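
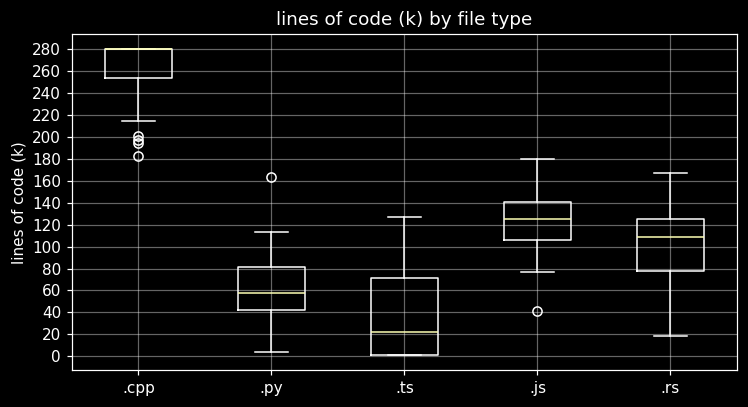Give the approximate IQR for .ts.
≈ 80

Q3 ≈ 80, Q1 ≈ 0; IQR ≈ 80.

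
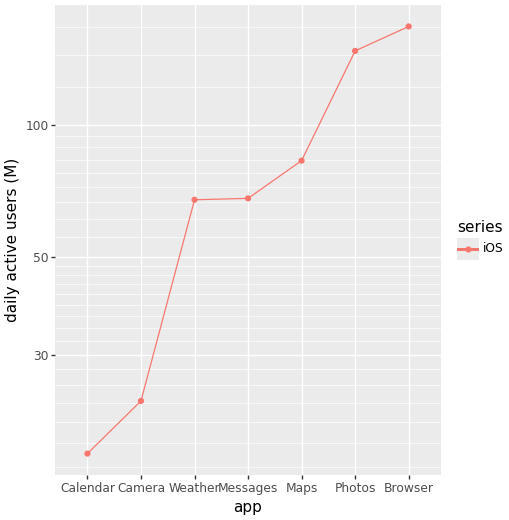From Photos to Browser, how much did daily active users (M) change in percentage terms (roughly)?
≈ +14.3%

Photos ≈ 140, Browser ≈ 160; (160 − 140) / 140 ≈ +14.3%.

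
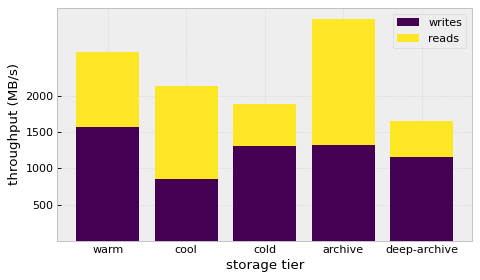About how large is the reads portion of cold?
≈ 500

reads top ≈ 2000, bottom ≈ 1500; segment ≈ 500.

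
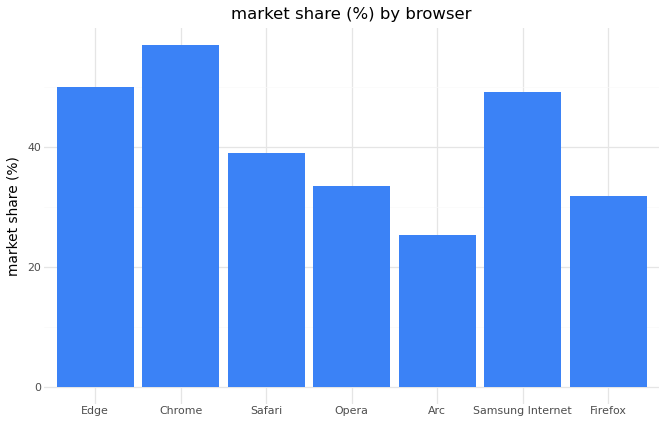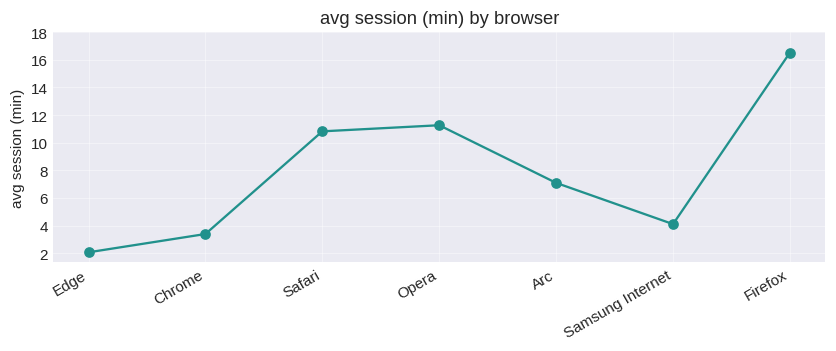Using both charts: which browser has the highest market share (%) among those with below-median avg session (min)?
Chart 2 median avg session (min) ≈ 8; below-median browsers: Edge, Chrome, Samsung Internet. Among those, Chrome has the highest market share (%) (≈ 60).

Chrome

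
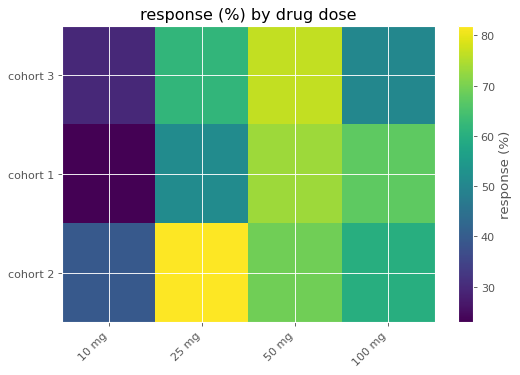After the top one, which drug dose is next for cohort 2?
Top 3 for cohort 2: 25 mg ≈ 80, 50 mg ≈ 70, 100 mg ≈ 60.

50 mg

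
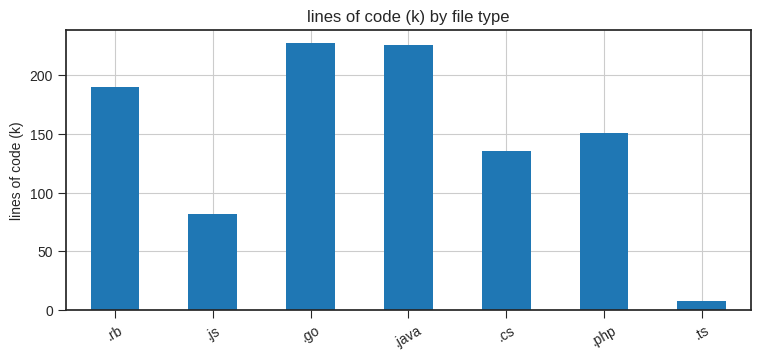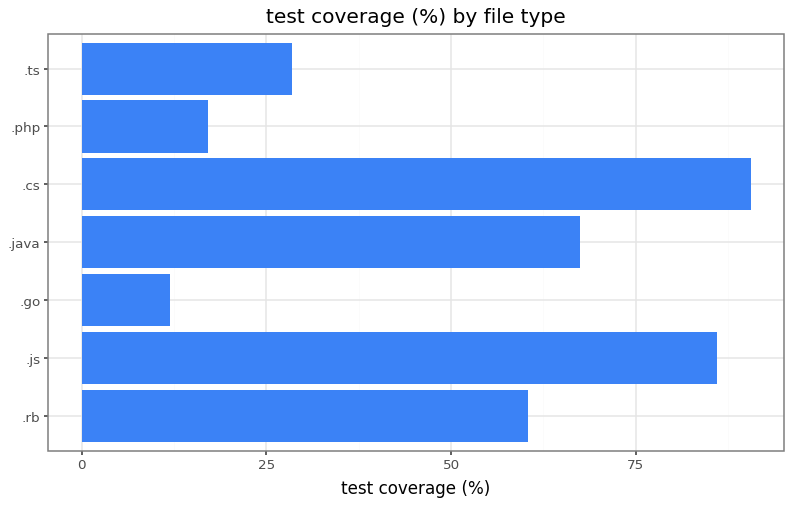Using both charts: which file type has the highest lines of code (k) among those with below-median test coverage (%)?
Chart 2 median test coverage (%) ≈ 60; below-median file types: .go, .php, .ts. Among those, .go has the highest lines of code (k) (≈ 225).

.go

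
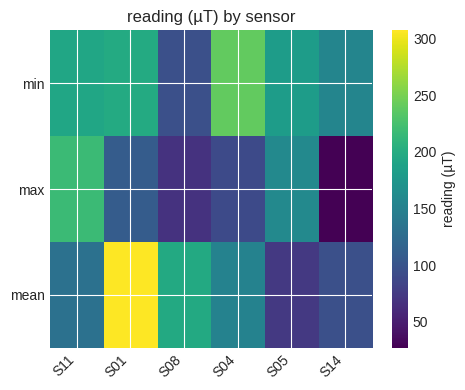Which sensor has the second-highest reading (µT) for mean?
S08

Top 3 for mean: S01 ≈ 300, S08 ≈ 200, S04 ≈ 150.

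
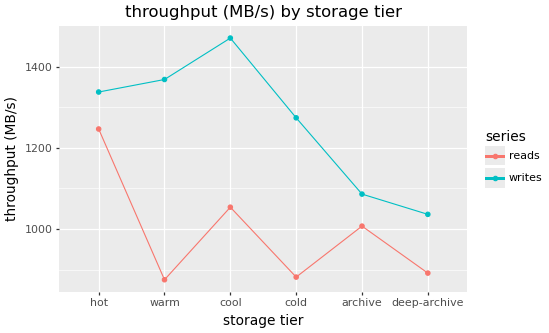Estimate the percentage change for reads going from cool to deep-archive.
cool ≈ 1050, deep-archive ≈ 900; (900 − 1050) / 1050 ≈ -14.3%.

≈ -14.3%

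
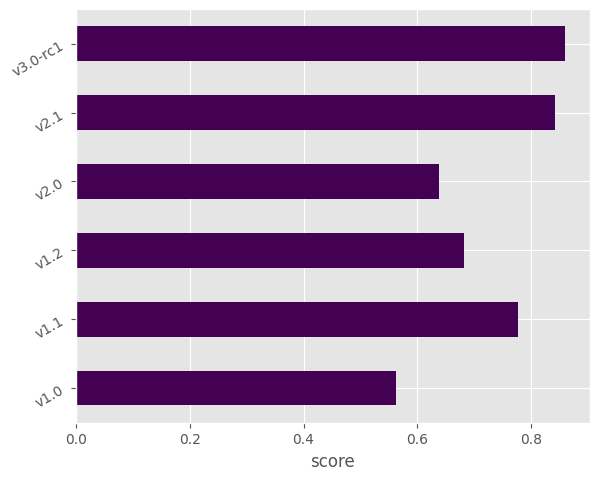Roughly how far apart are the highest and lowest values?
≈ 0.3

Max v3.0-rc1 ≈ 0.9, min v1.0 ≈ 0.6; range ≈ 0.3.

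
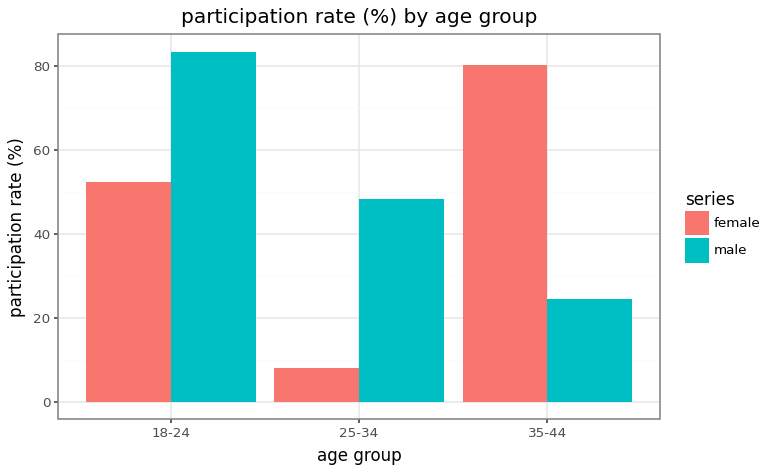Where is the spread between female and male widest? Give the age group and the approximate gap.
35-44, ≈ 60 %

35-44: female ≈ 80, male ≈ 20 → gap ≈ 60. Next-largest (25-34) is only ≈ 40.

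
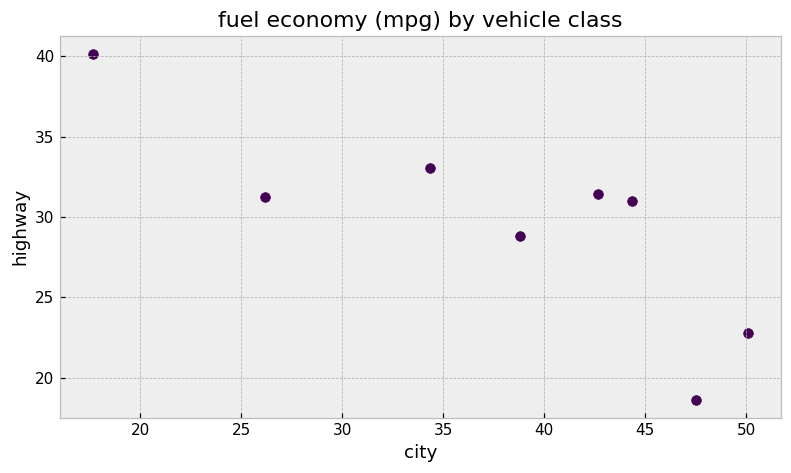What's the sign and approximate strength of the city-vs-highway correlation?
negative, strong

Points are negatively correlated; strong (|r| ≈ 0.8).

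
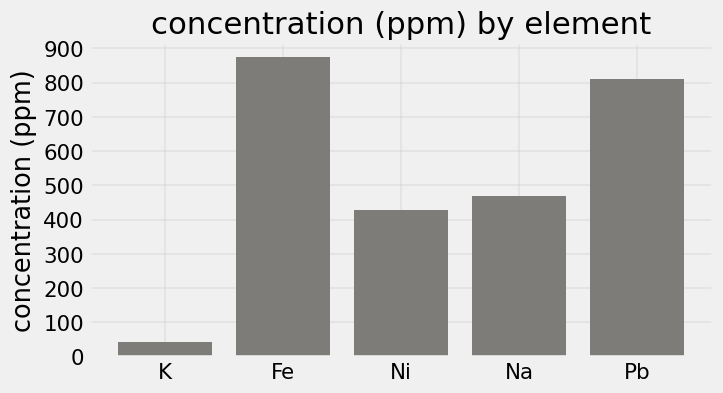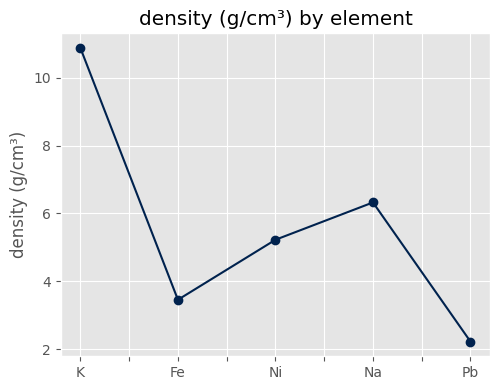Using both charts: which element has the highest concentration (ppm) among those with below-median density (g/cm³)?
Fe

Chart 2 median density (g/cm³) ≈ 5; below-median elements: Fe, Pb. Among those, Fe has the highest concentration (ppm) (≈ 900).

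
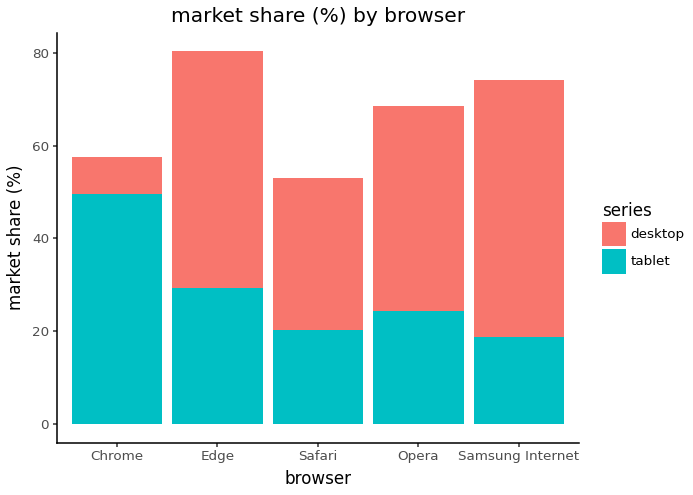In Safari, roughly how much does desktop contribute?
desktop top ≈ 50, bottom ≈ 20; segment ≈ 30.

≈ 30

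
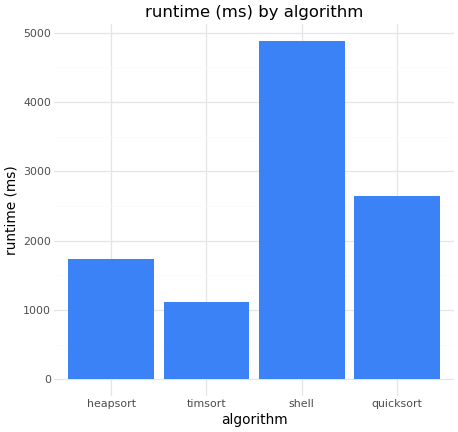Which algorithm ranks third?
Top 4: shell ≈ 5000, quicksort ≈ 2500, heapsort ≈ 1500, timsort ≈ 1000.

heapsort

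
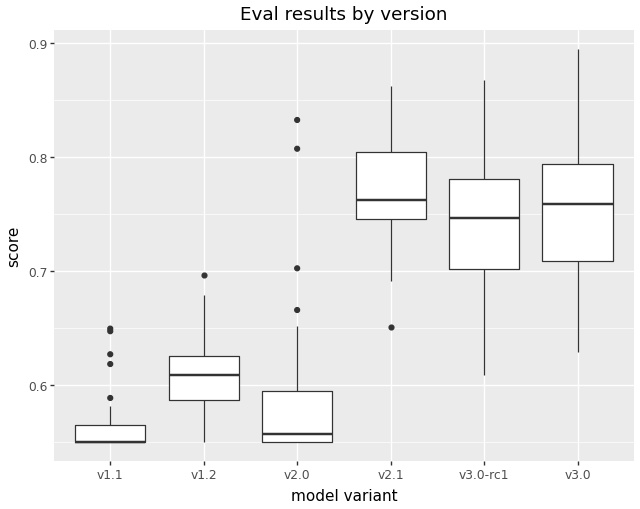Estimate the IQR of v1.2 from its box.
≈ 0.04

Q3 ≈ 0.62, Q1 ≈ 0.58; IQR ≈ 0.04.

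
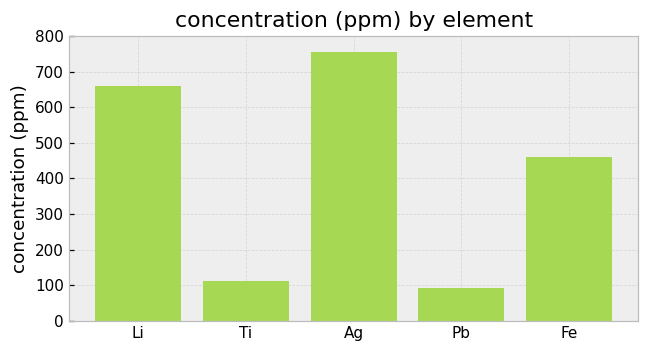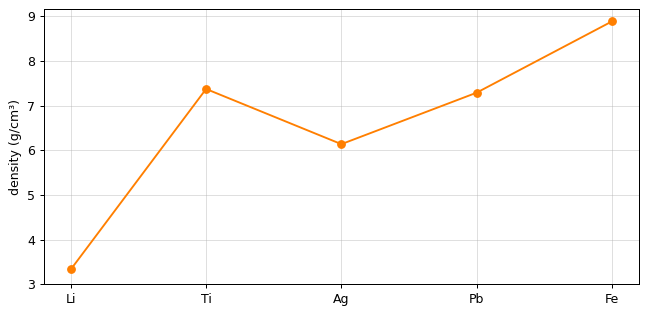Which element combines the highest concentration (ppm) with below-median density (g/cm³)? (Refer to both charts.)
Chart 2 median density (g/cm³) ≈ 7; below-median elements: Li, Ag. Among those, Ag has the highest concentration (ppm) (≈ 800).

Ag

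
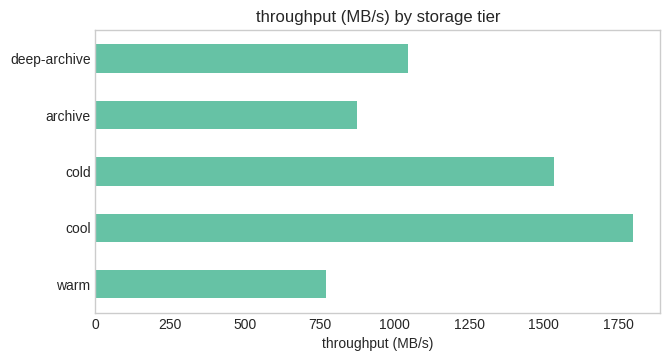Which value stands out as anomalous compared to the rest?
cool

cool ≈ 1800; the rest sit between ≈ 800 and ≈ 1600.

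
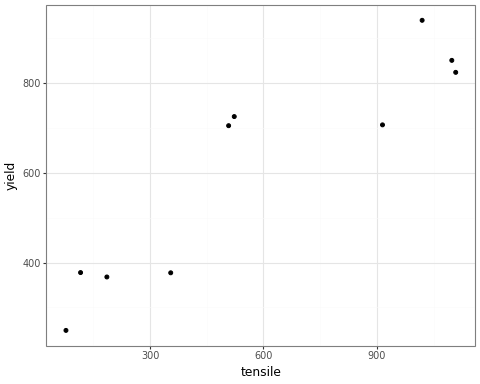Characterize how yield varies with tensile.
positive, strong

Points are positively correlated; strong (|r| ≈ 0.9).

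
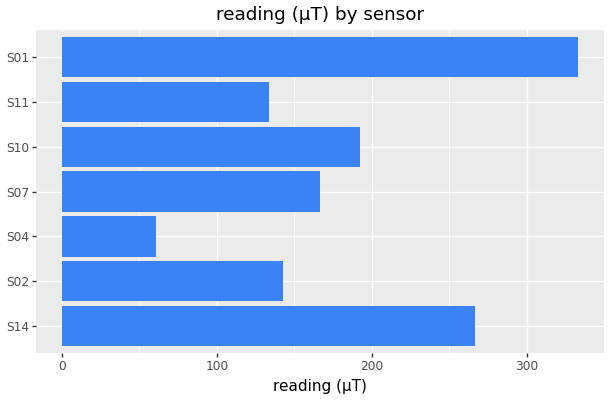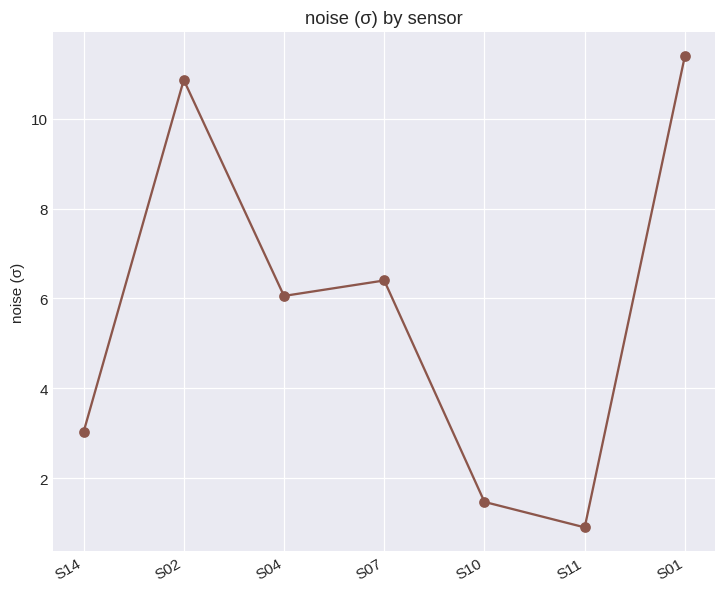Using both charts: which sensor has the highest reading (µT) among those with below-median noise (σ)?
S14

Chart 2 median noise (σ) ≈ 6; below-median sensors: S14, S10, S11. Among those, S14 has the highest reading (µT) (≈ 250).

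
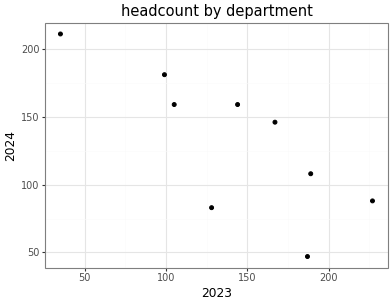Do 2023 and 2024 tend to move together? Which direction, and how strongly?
Points are negatively correlated; strong (|r| ≈ 0.8).

negative, strong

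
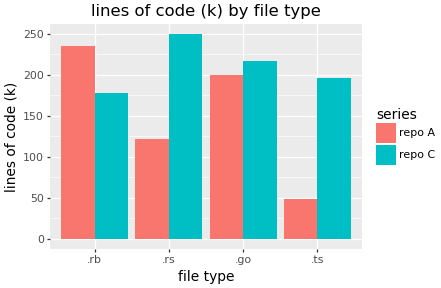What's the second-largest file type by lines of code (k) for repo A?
.go

Top 3 for repo A: .rb ≈ 225, .go ≈ 200, .rs ≈ 125.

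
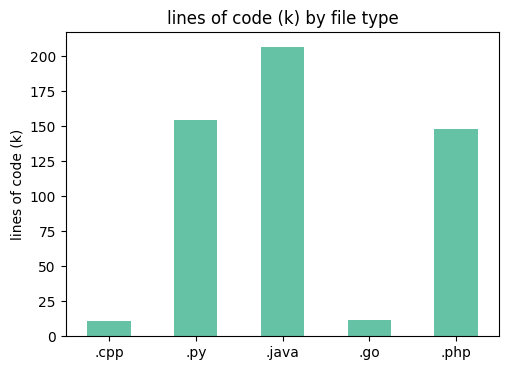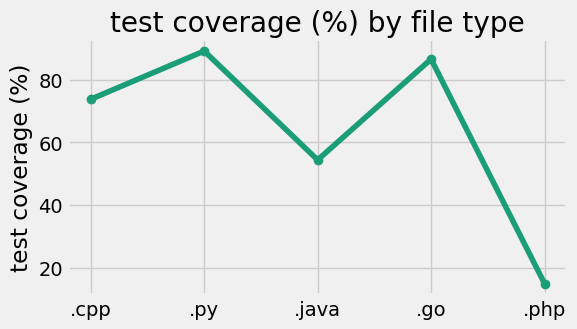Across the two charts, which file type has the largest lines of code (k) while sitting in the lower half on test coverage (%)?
Chart 2 median test coverage (%) ≈ 70; below-median file types: .java, .php. Among those, .java has the highest lines of code (k) (≈ 200).

.java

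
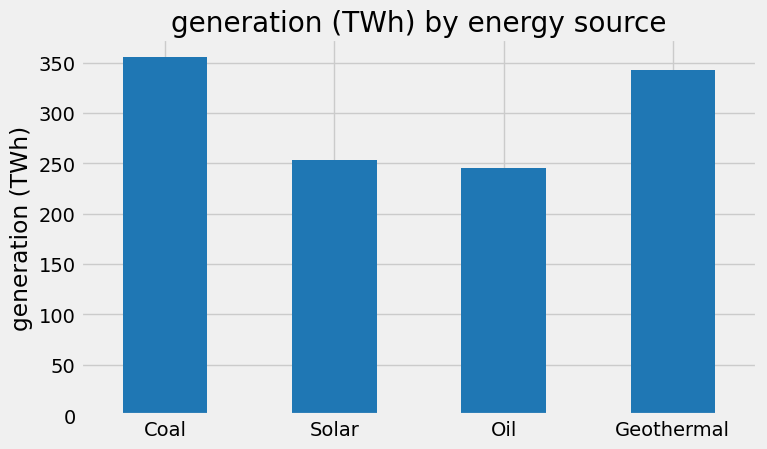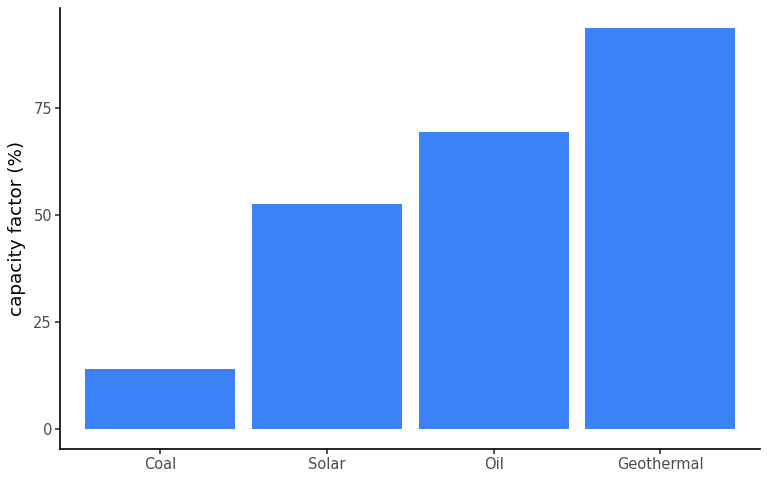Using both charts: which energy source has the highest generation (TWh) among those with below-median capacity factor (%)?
Chart 2 median capacity factor (%) ≈ 60; below-median energy sources: Coal, Solar. Among those, Coal has the highest generation (TWh) (≈ 350).

Coal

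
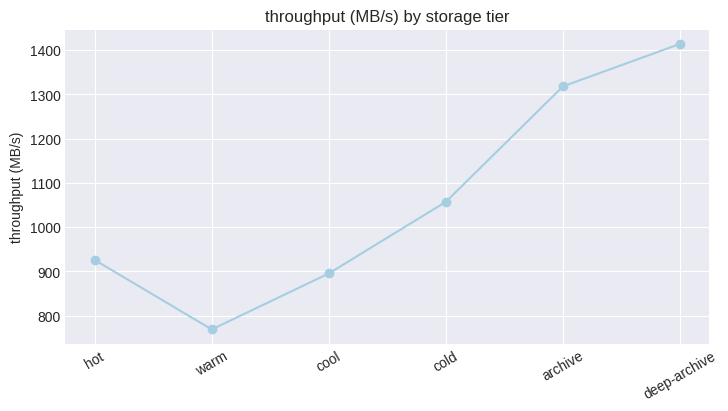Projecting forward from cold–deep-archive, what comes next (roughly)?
≈ 1550

Last three: 1100, 1300, 1400 → slope ≈ 150/step → next ≈ 1550.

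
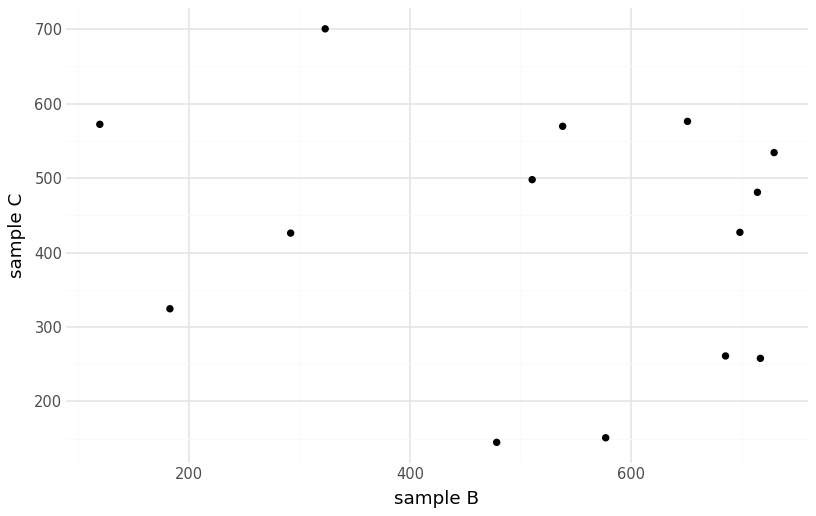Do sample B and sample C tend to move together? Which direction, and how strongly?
no clear correlation

Points are roughly uncorrelated; weak (|r| ≈ 0.2).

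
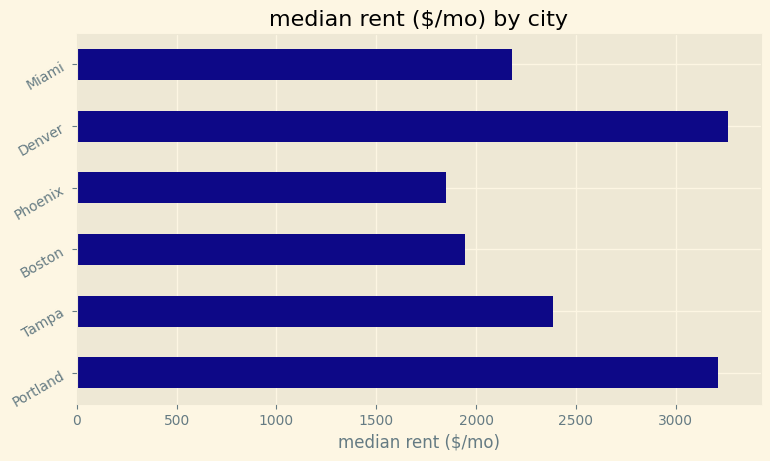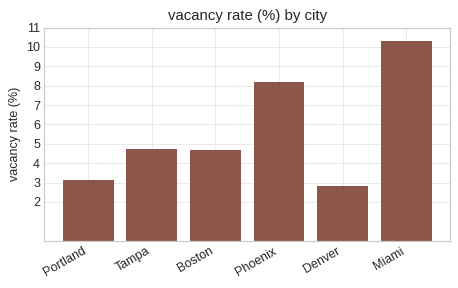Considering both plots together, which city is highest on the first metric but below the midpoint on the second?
Chart 2 median vacancy rate (%) ≈ 5; below-median cities: Portland, Boston, Denver. Among those, Denver has the highest median rent ($/mo) (≈ 3500).

Denver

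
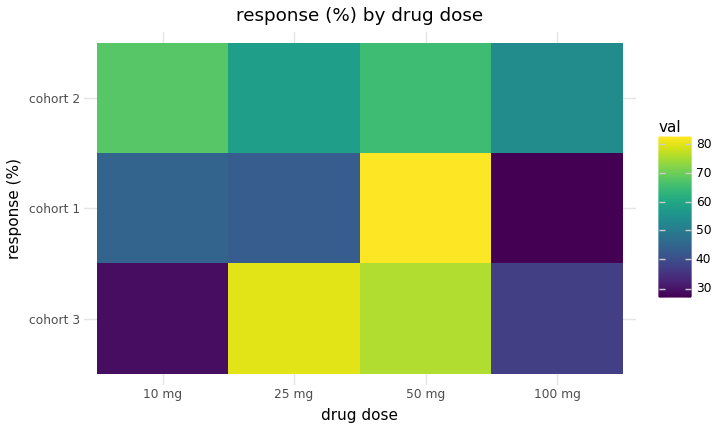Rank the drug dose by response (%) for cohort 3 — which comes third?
Top 4 for cohort 3: 25 mg ≈ 80, 50 mg ≈ 75, 100 mg ≈ 35, 10 mg ≈ 30.

100 mg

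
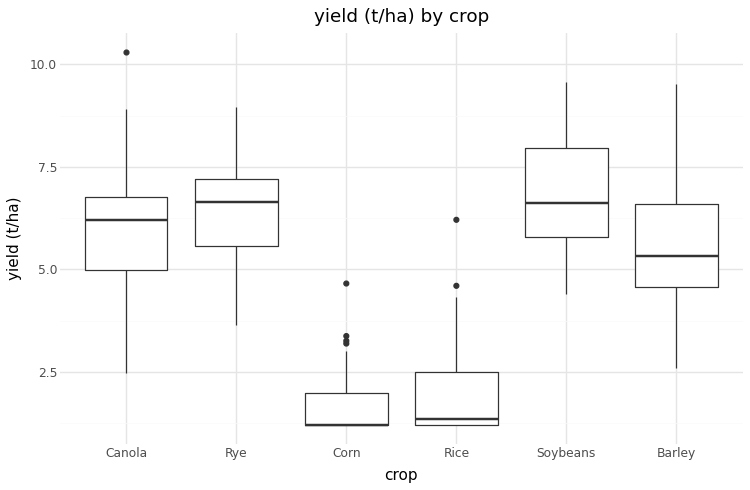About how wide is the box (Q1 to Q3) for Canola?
≈ 2.0

Q3 ≈ 7.0, Q1 ≈ 5.0; IQR ≈ 2.0.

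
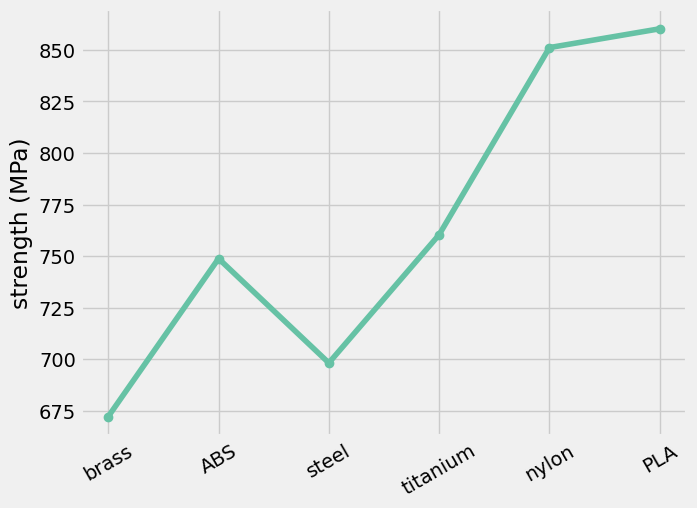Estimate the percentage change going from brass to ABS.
brass ≈ 680, ABS ≈ 740; (740 − 680) / 680 ≈ +8.8%.

≈ +8.8%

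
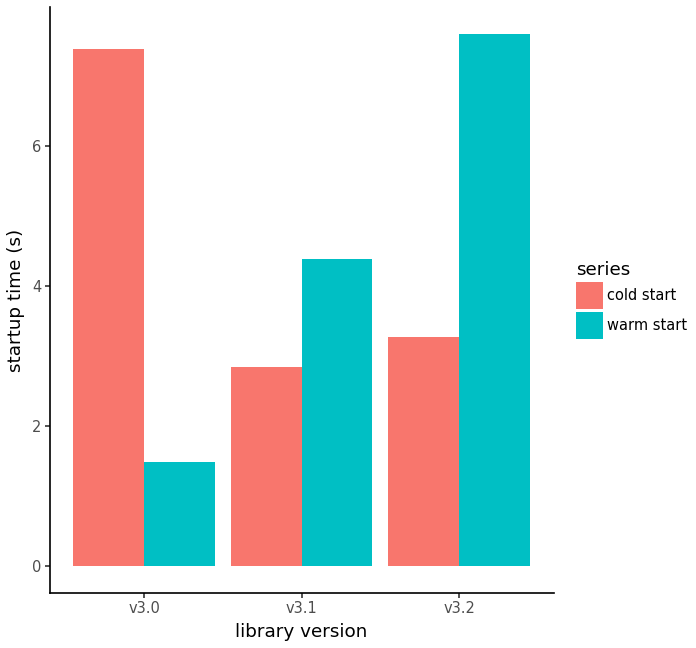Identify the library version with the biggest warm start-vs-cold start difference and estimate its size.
v3.0, ≈ 6 s

v3.0: warm start ≈ 1, cold start ≈ 7 → gap ≈ 6. Next-largest (v3.2) is only ≈ 5.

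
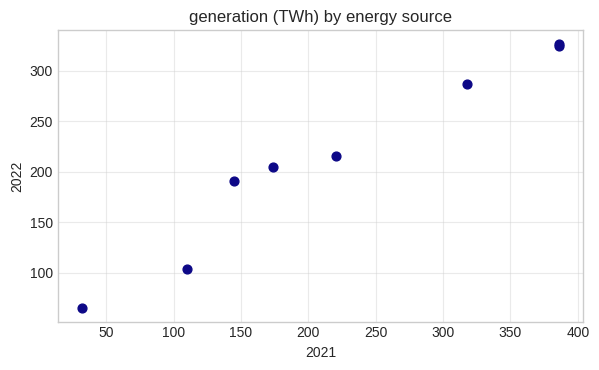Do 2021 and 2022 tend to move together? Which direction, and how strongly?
positive, strong

Points are positively correlated; strong (|r| ≈ 1.0).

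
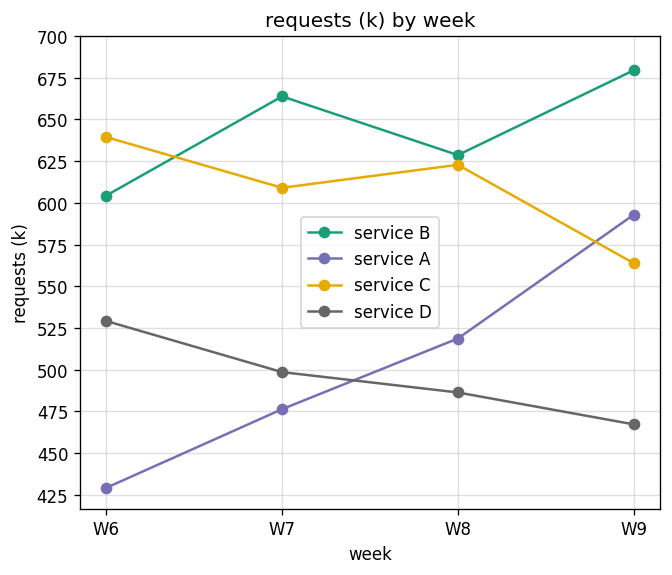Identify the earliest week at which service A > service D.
W8

W7: service A ≈ 475 vs service D ≈ 500 (not yet); W8: service A ≈ 525 vs service D ≈ 475 (first crossover).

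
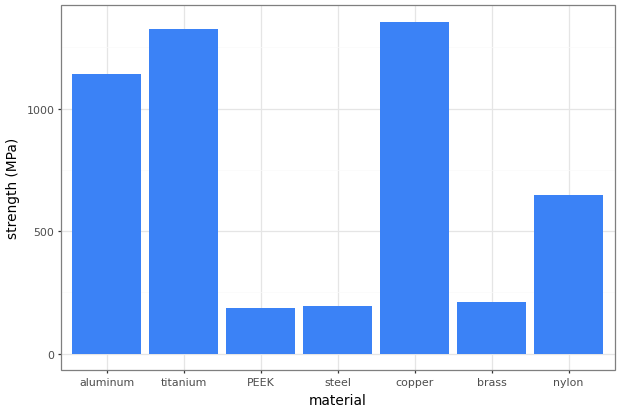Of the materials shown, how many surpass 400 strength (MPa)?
Above 400: aluminum, titanium, copper, nylon.

4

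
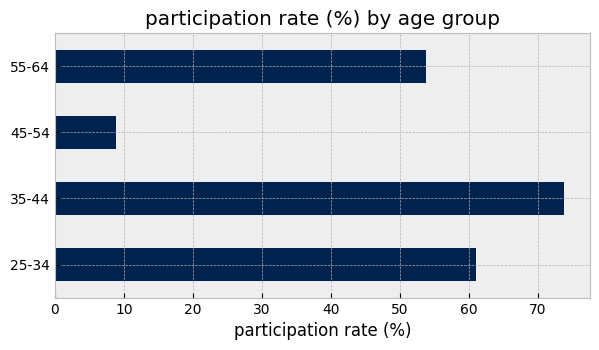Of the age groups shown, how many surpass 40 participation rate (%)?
Above 40: 25-34, 35-44, 55-64.

3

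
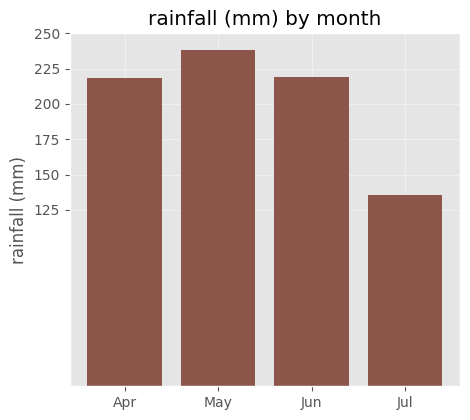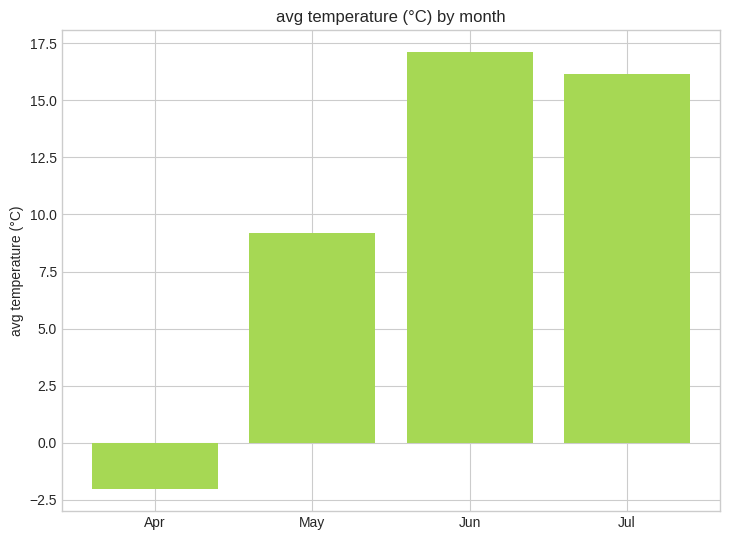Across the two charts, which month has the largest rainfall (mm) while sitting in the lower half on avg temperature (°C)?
Chart 2 median avg temperature (°C) ≈ 12; below-median months: Apr, May. Among those, May has the highest rainfall (mm) (≈ 250).

May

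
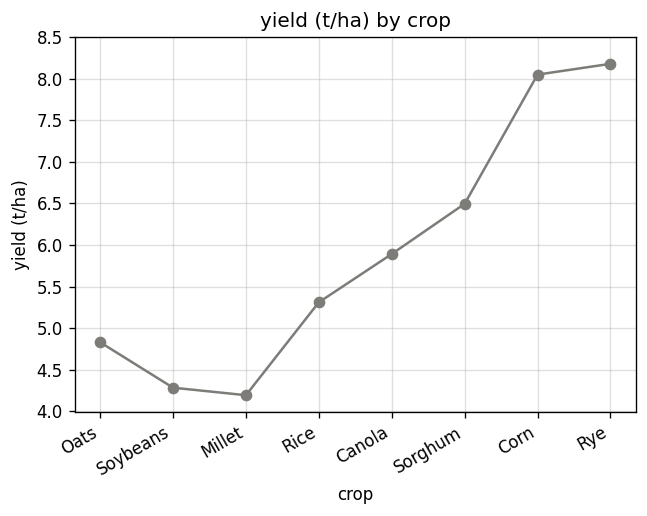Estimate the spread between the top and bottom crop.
Max Rye ≈ 8.0, min Millet ≈ 4.0; range ≈ 4.0.

≈ 4.0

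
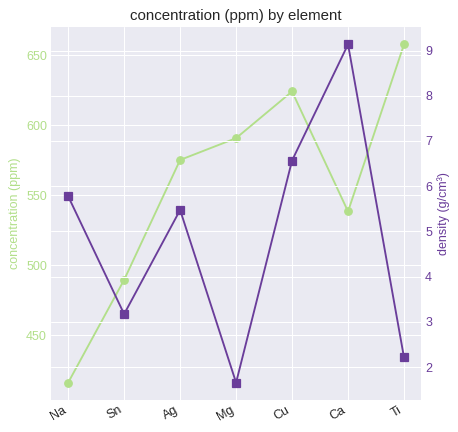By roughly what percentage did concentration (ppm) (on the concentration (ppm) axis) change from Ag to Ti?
Ag ≈ 575, Ti ≈ 650; (650 − 575) / 575 ≈ +13%.

≈ +13%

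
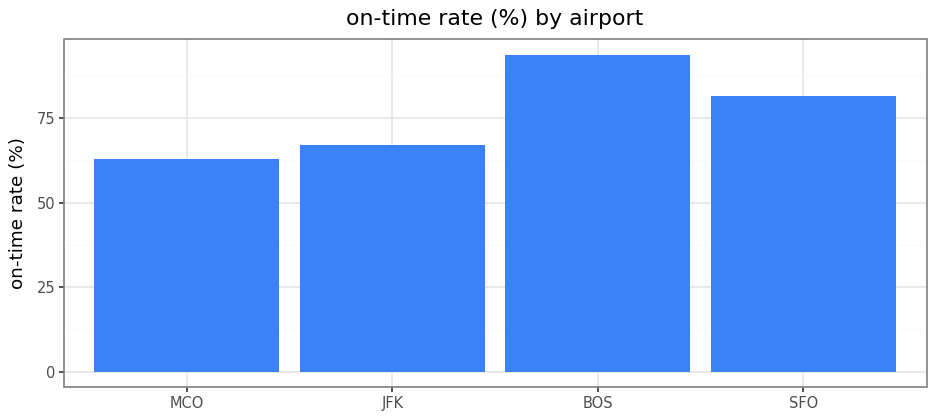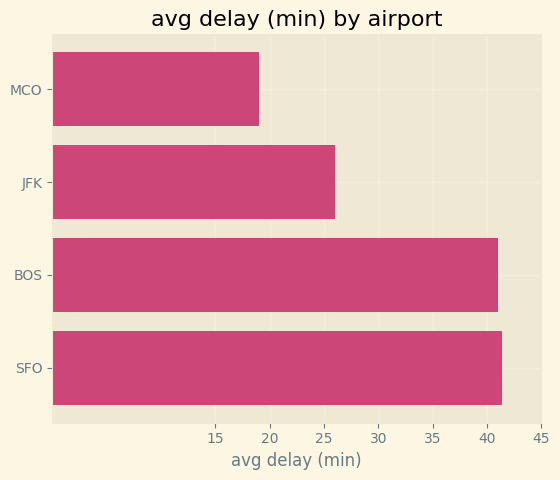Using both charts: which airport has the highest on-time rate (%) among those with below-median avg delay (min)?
Chart 2 median avg delay (min) ≈ 35; below-median airports: MCO, JFK. Among those, JFK has the highest on-time rate (%) (≈ 70).

JFK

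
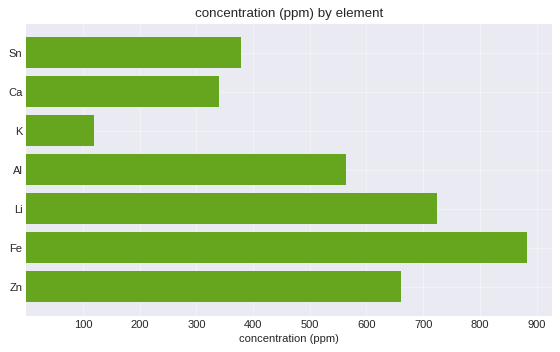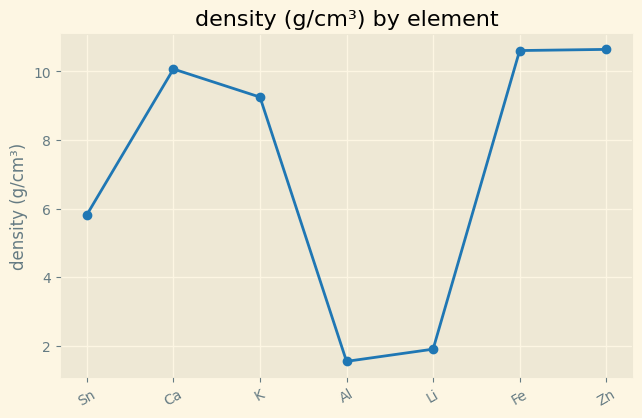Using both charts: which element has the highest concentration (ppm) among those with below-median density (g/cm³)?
Li

Chart 2 median density (g/cm³) ≈ 9; below-median elements: Sn, Al, Li. Among those, Li has the highest concentration (ppm) (≈ 700).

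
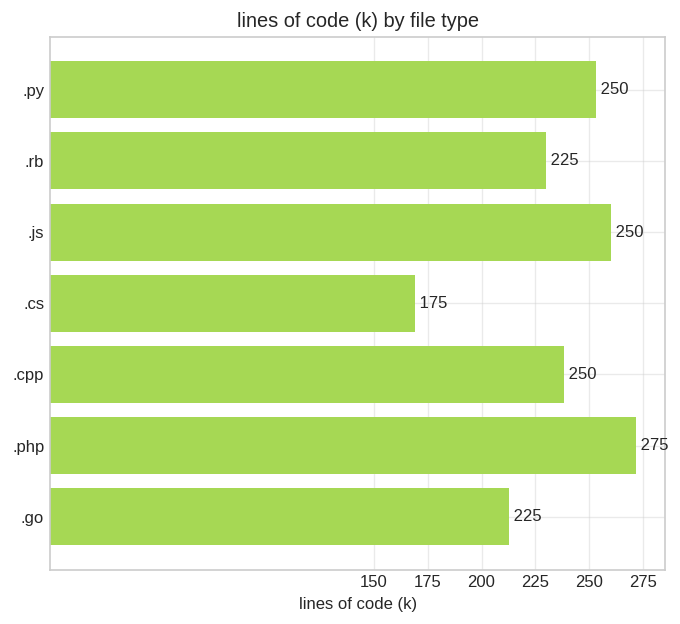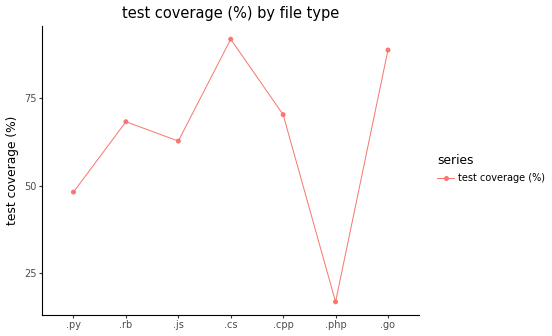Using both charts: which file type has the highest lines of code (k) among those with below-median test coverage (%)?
.php

Chart 2 median test coverage (%) ≈ 70; below-median file types: .py, .js, .php. Among those, .php has the highest lines of code (k) (≈ 275).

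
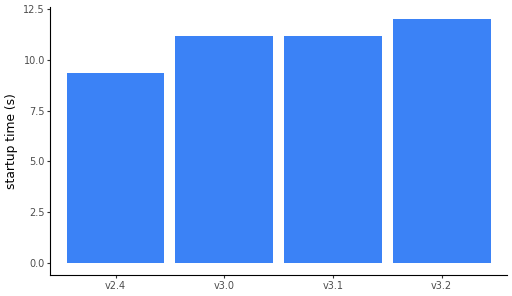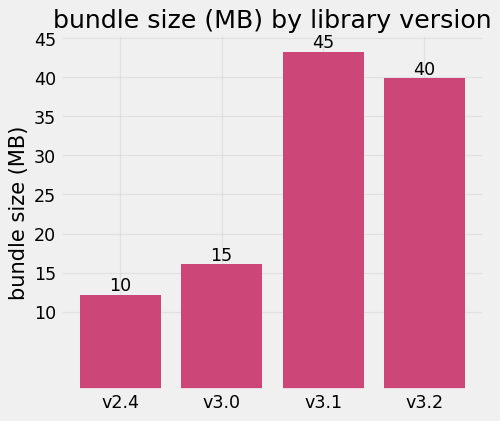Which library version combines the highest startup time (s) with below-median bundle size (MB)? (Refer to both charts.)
Chart 2 median bundle size (MB) ≈ 30; below-median library versions: v2.4, v3.0. Among those, v3.0 has the highest startup time (s) (≈ 12).

v3.0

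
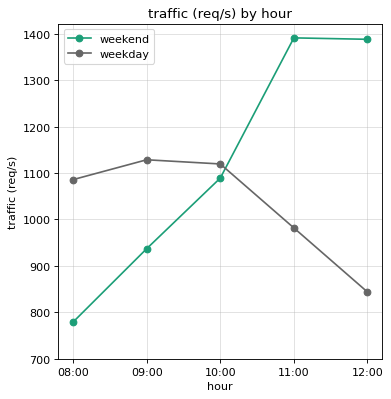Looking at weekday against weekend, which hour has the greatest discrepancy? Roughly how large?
12:00, ≈ 600 req/s

12:00: weekday ≈ 800, weekend ≈ 1400 → gap ≈ 600. Next-largest (11:00) is only ≈ 400.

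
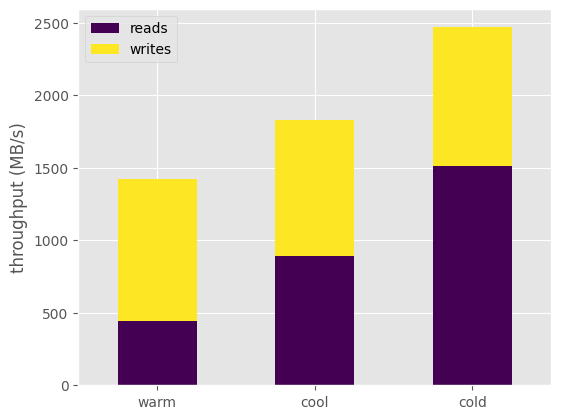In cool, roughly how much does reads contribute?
≈ 1000

reads top ≈ 1000, bottom ≈ 0; segment ≈ 1000.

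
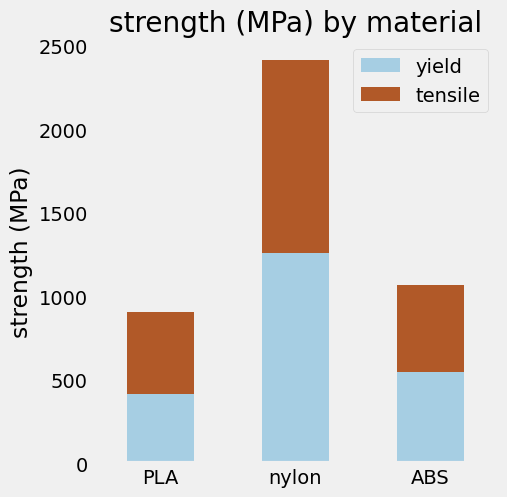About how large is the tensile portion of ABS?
≈ 500

tensile top ≈ 1000, bottom ≈ 500; segment ≈ 500.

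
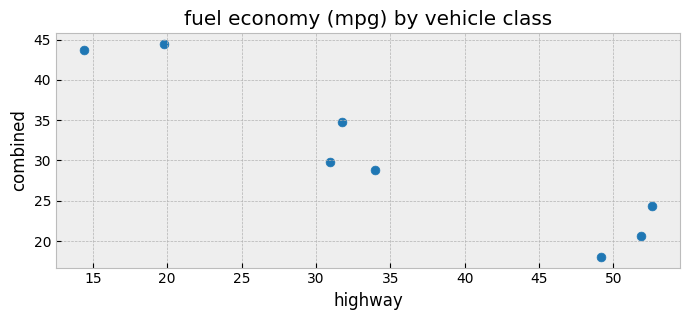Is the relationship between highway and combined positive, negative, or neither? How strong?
Points are negatively correlated; strong (|r| ≈ 0.9).

negative, strong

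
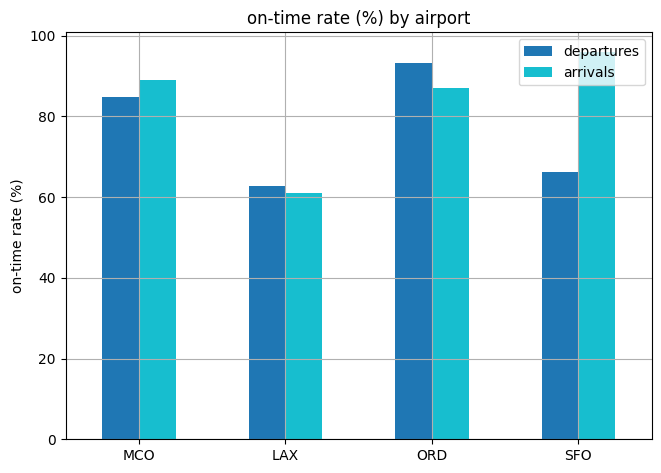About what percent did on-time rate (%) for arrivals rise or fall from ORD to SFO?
≈ +11.1%

ORD ≈ 90, SFO ≈ 100; (100 − 90) / 90 ≈ +11.1%.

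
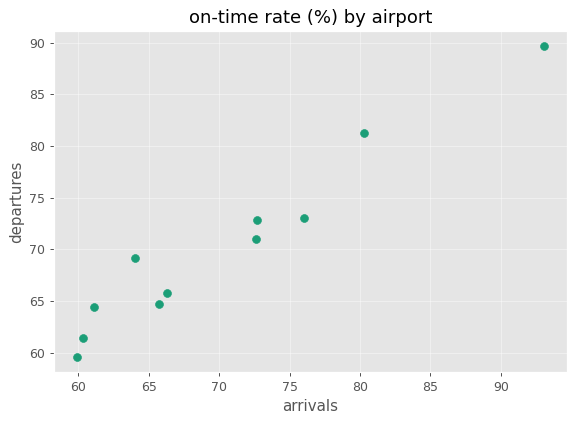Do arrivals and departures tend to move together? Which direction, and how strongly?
Points are positively correlated; strong (|r| ≈ 1.0).

positive, strong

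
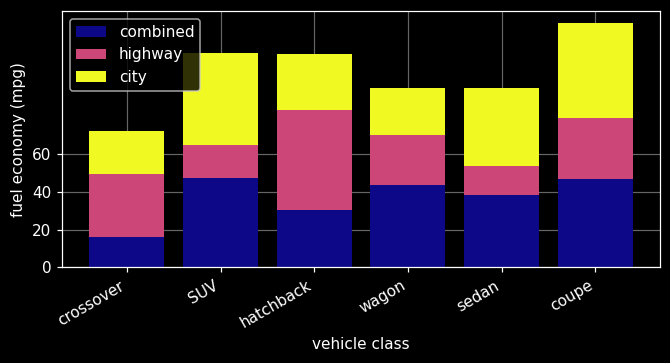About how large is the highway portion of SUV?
≈ 20

highway top ≈ 60, bottom ≈ 40; segment ≈ 20.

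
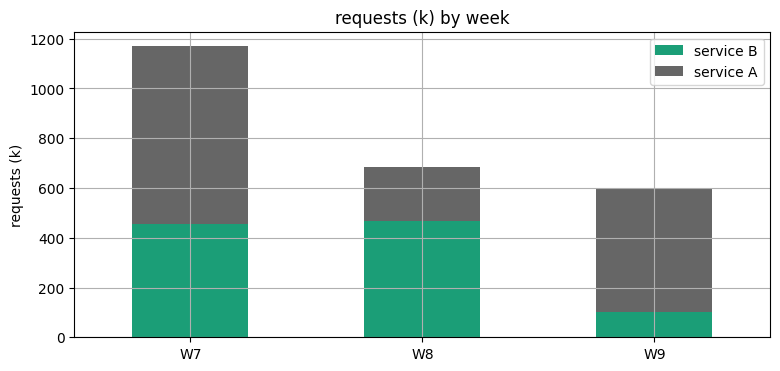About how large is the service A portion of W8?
service A top ≈ 700, bottom ≈ 500; segment ≈ 200.

≈ 200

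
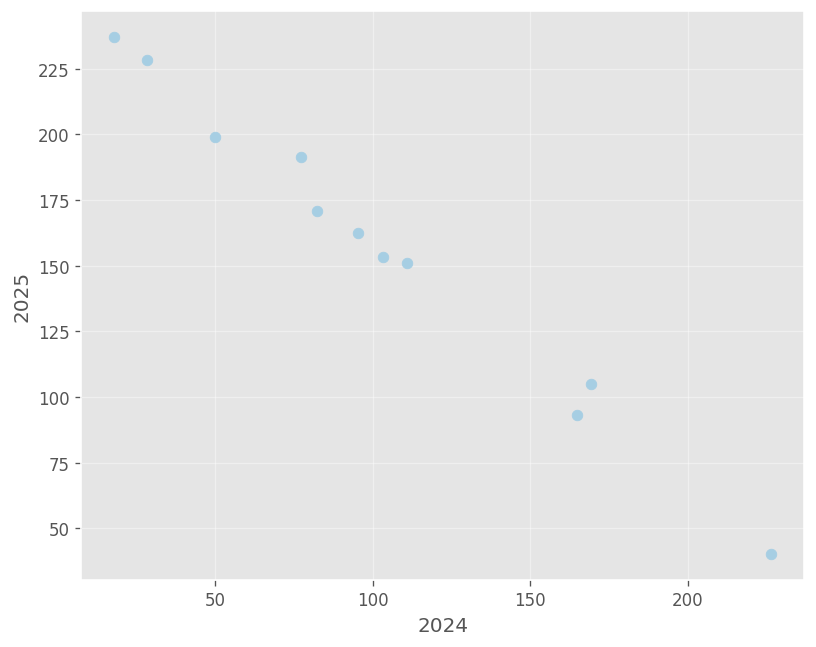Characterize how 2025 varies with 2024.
negative, strong

Points are negatively correlated; strong (|r| ≈ 1.0).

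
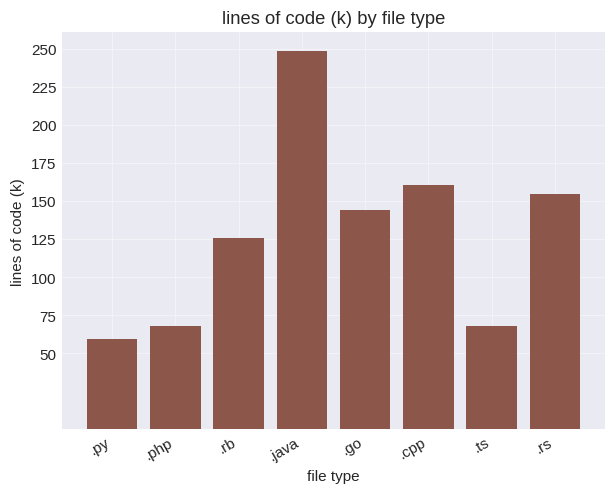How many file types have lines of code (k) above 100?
5

Above 100: .rb, .java, .go, .cpp, .rs.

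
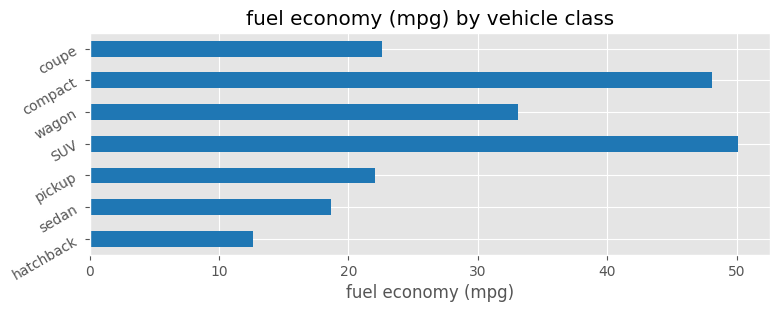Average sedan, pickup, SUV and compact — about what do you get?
(20 + 20 + 50 + 50) / 4 ≈ 35.

≈ 35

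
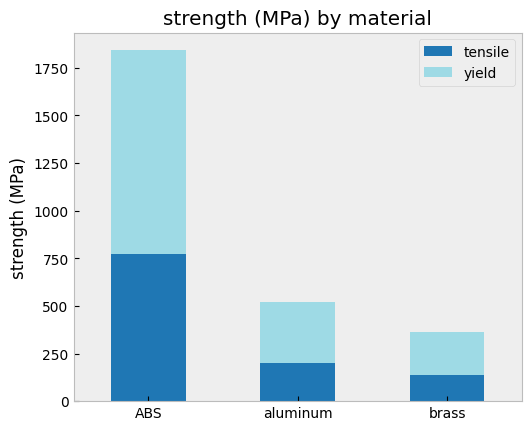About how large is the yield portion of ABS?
yield top ≈ 1800, bottom ≈ 800; segment ≈ 1000.

≈ 1000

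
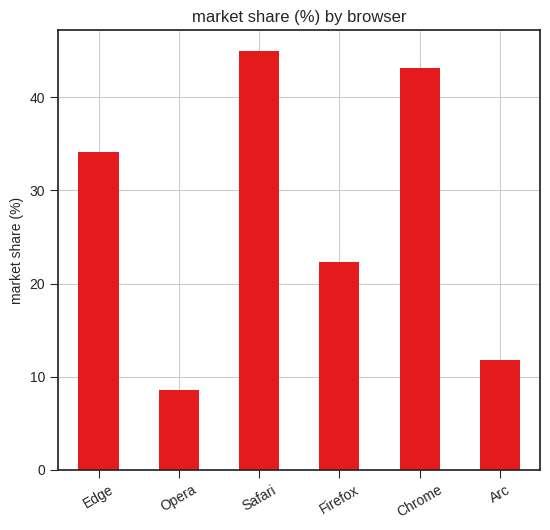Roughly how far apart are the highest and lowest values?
≈ 35

Max Safari ≈ 45, min Opera ≈ 10; range ≈ 35.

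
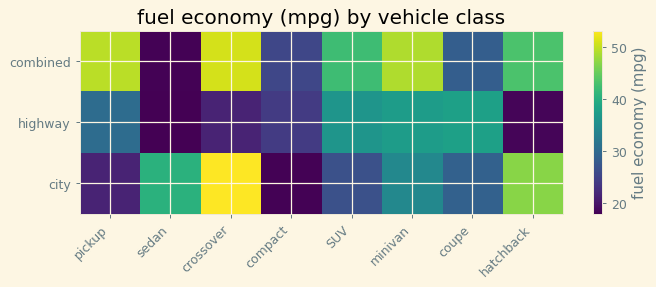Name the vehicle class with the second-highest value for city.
Top 3 for city: crossover ≈ 55, hatchback ≈ 45, sedan ≈ 40.

hatchback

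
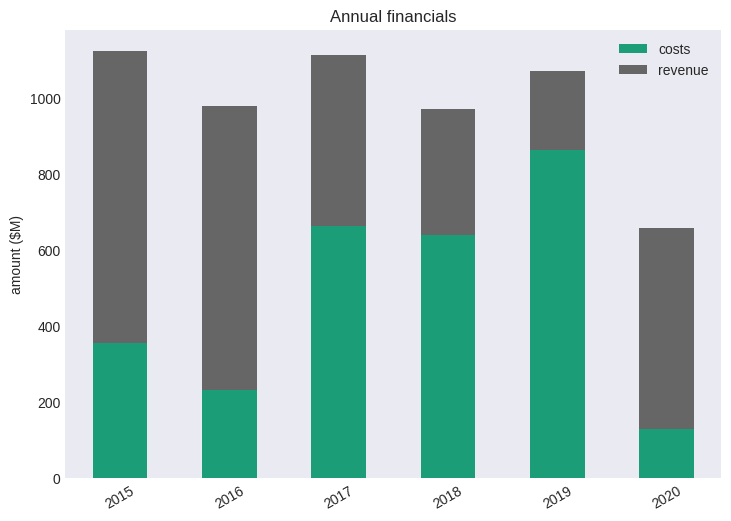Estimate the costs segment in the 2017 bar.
costs top ≈ 700, bottom ≈ 0; segment ≈ 700.

≈ 700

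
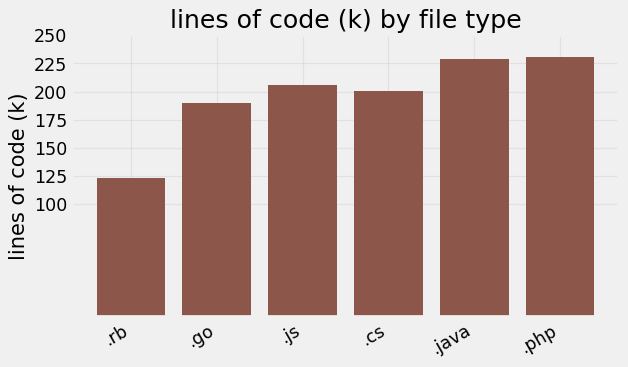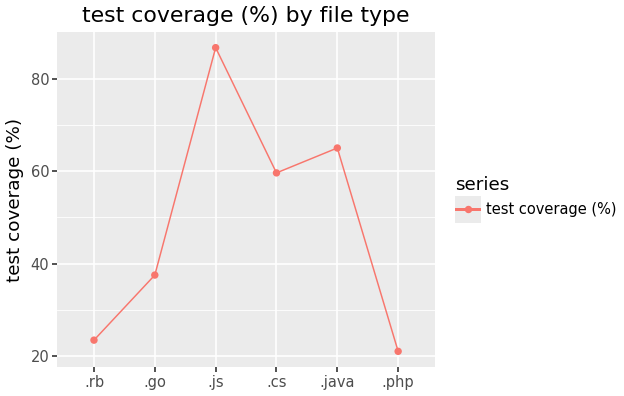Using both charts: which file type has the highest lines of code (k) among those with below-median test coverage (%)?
Chart 2 median test coverage (%) ≈ 50; below-median file types: .rb, .go, .php. Among those, .php has the highest lines of code (k) (≈ 225).

.php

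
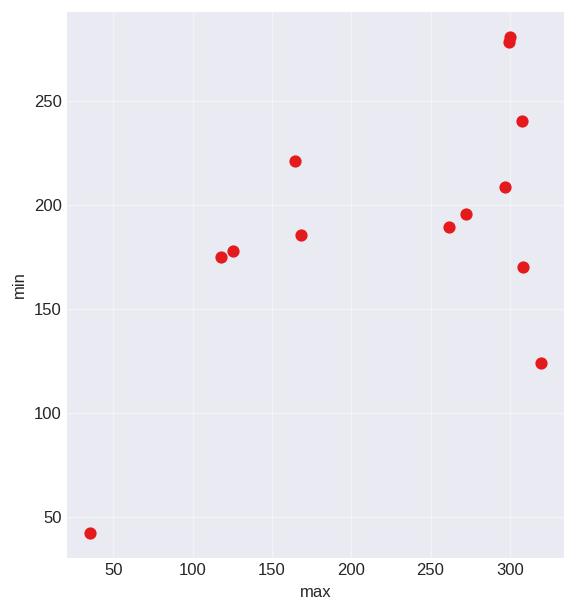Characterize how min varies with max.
Points are positively correlated; moderate (|r| ≈ 0.6).

positive, moderate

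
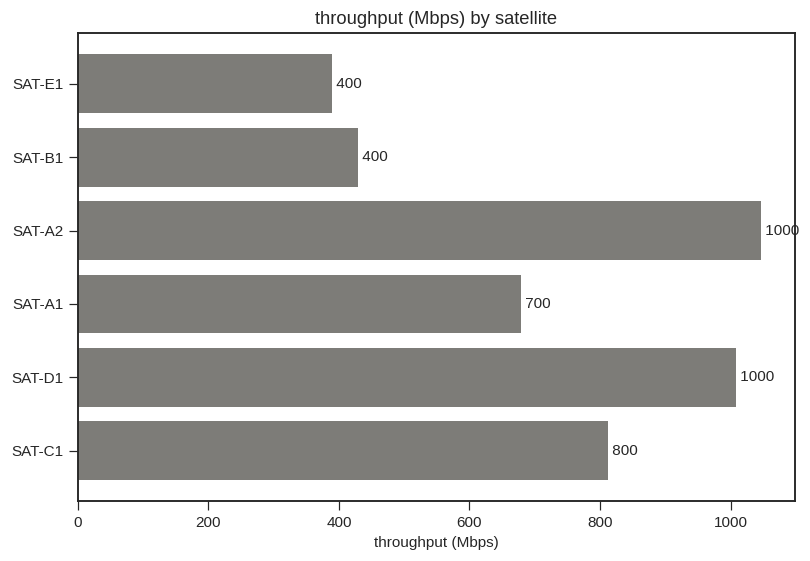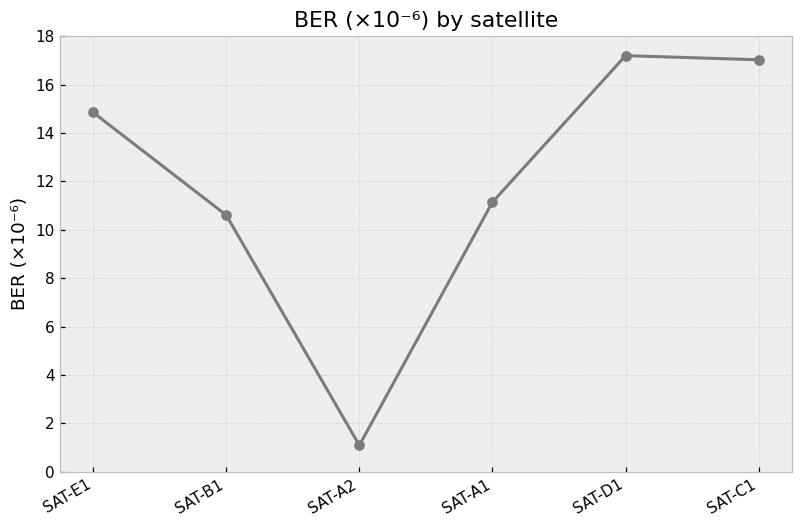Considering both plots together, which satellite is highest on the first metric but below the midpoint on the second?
Chart 2 median BER (×10⁻⁶) ≈ 14; below-median satellites: SAT-B1, SAT-A2, SAT-A1. Among those, SAT-A2 has the highest throughput (Mbps) (≈ 1000).

SAT-A2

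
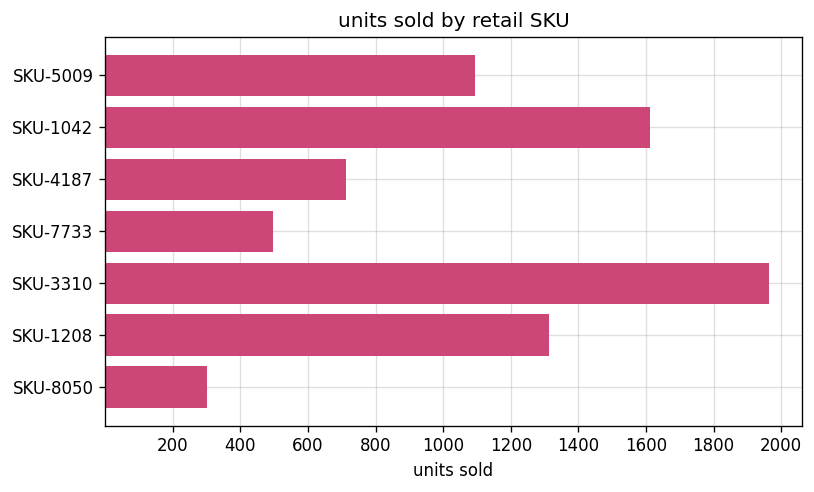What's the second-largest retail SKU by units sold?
SKU-1042

Top 3: SKU-3310 ≈ 2000, SKU-1042 ≈ 1600, SKU-1208 ≈ 1400.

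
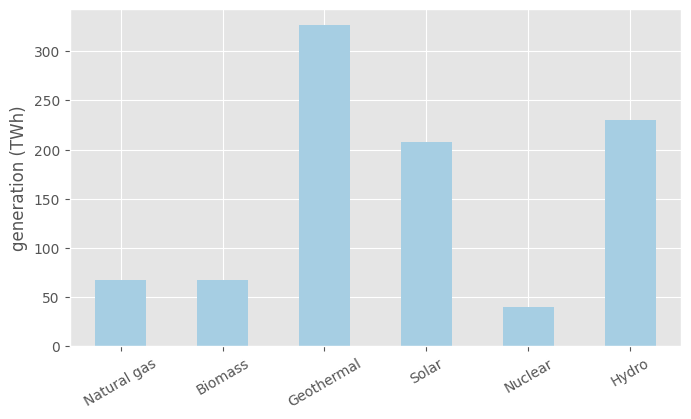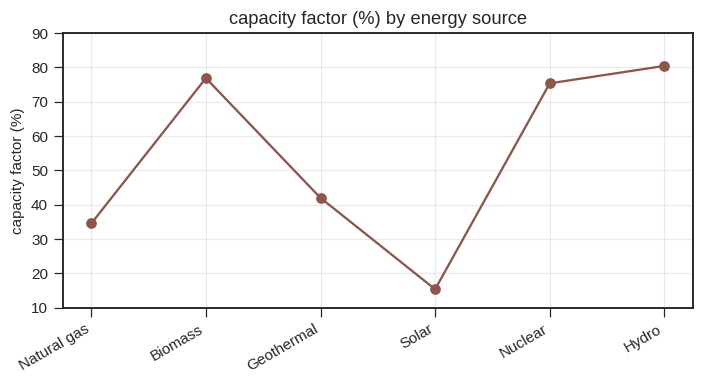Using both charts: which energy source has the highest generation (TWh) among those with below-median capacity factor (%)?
Chart 2 median capacity factor (%) ≈ 60; below-median energy sources: Natural gas, Geothermal, Solar. Among those, Geothermal has the highest generation (TWh) (≈ 350).

Geothermal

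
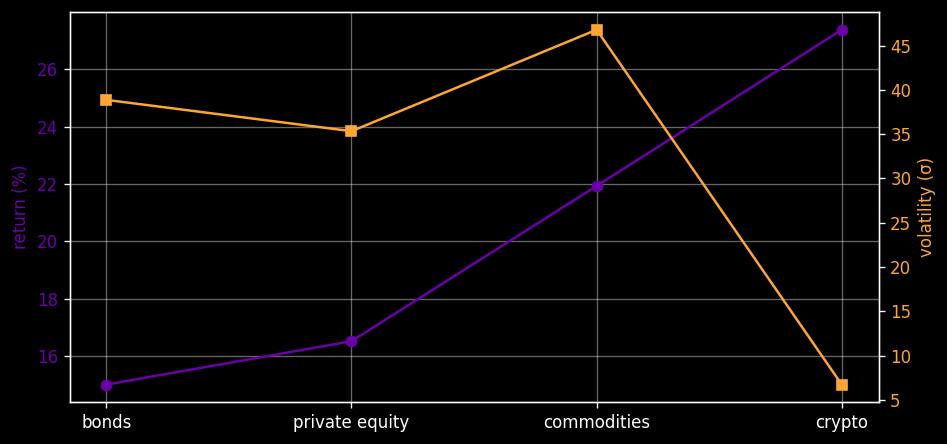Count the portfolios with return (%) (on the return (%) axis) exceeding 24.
1

Above 24: crypto.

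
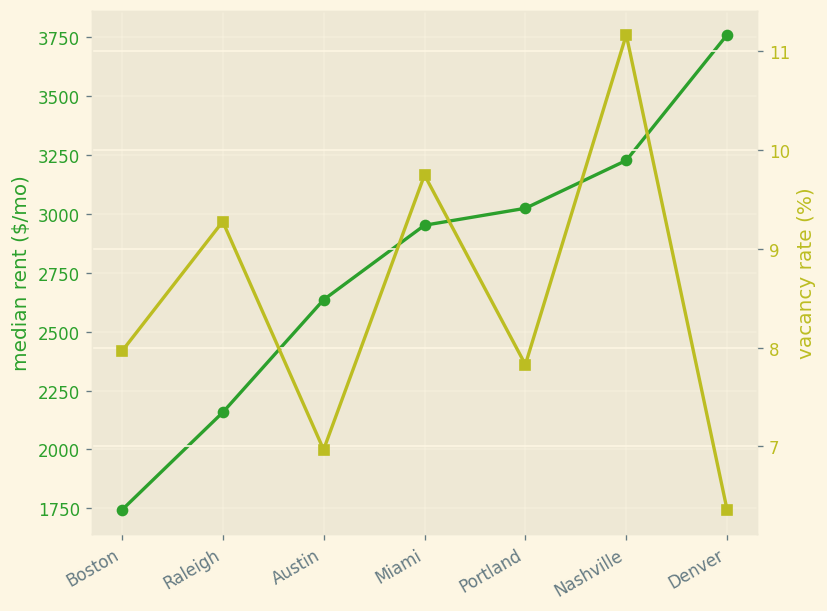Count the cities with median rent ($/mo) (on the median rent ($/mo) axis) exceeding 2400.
5

Above 2400: Austin, Miami, Portland, Nashville, Denver.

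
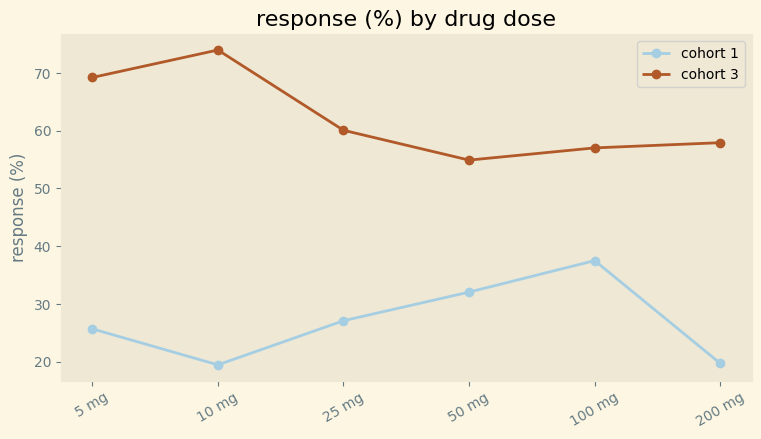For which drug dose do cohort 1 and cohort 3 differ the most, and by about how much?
10 mg: cohort 1 ≈ 20, cohort 3 ≈ 75 → gap ≈ 55. Next-largest (5 mg) is only ≈ 45.

10 mg, ≈ 55 %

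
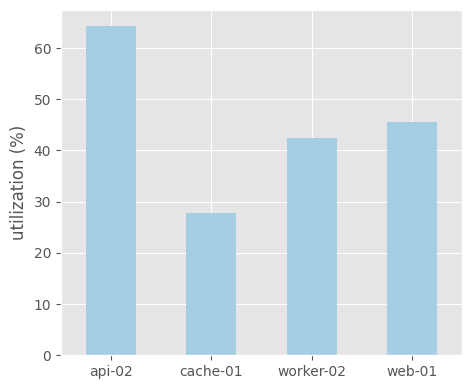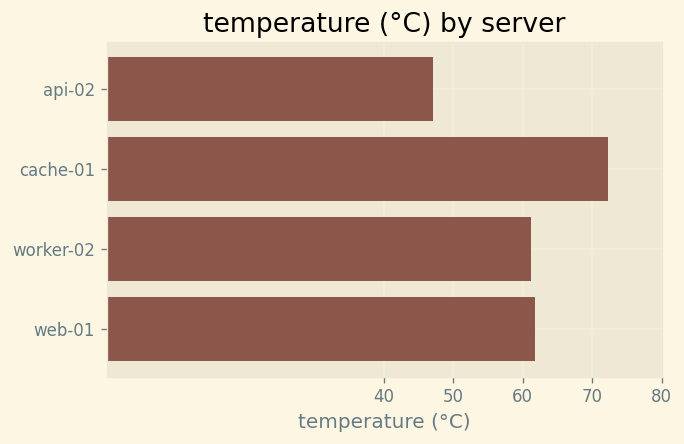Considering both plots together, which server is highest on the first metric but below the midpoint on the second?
api-02

Chart 2 median temperature (°C) ≈ 60; below-median servers: api-02, worker-02. Among those, api-02 has the highest utilization (%) (≈ 60).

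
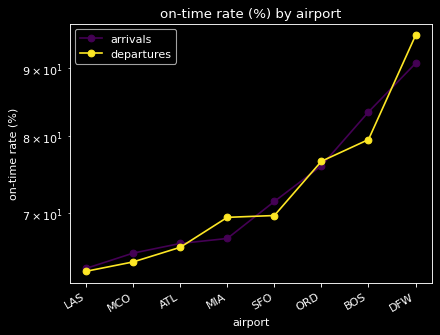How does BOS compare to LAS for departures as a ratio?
BOS ≈ 80, LAS ≈ 65; 80/65 ≈ 1.23.

≈ 1.23×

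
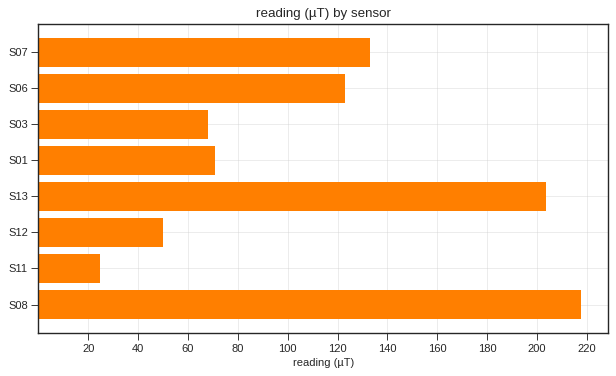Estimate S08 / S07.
S08 ≈ 220, S07 ≈ 140; 220/140 ≈ 1.57.

≈ 1.57×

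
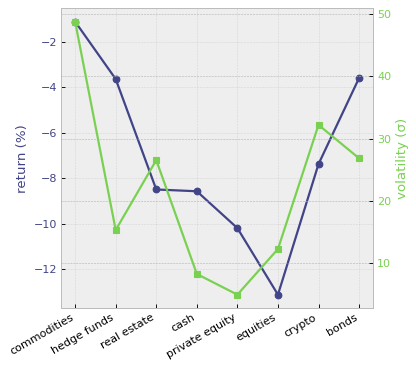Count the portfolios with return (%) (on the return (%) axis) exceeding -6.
Above -6: commodities, hedge funds, bonds.

3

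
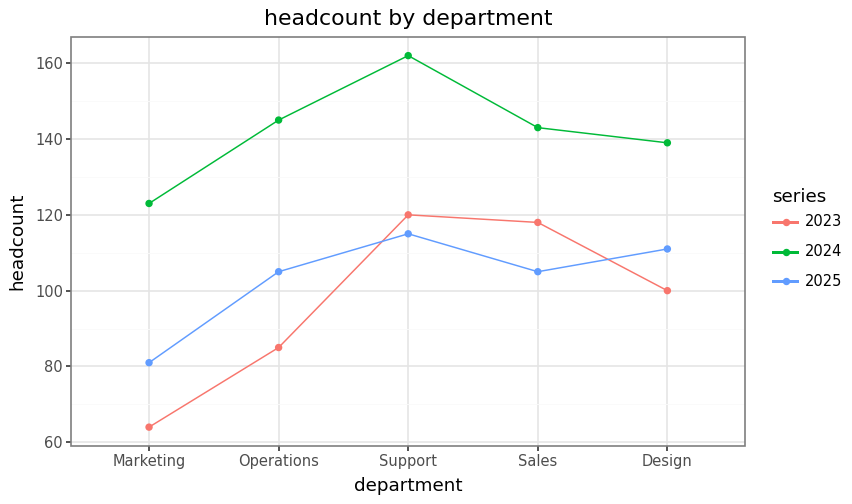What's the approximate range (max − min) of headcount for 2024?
Max Support ≈ 160, min Marketing ≈ 120; range ≈ 40.

≈ 40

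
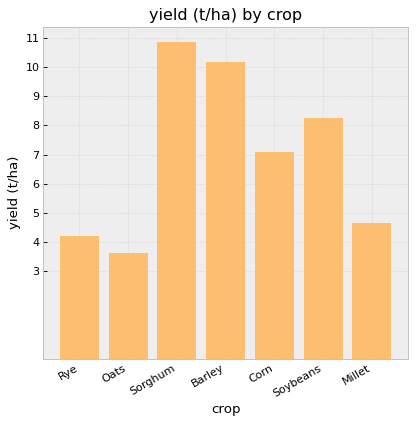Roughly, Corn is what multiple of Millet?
≈ 1.4×

Corn ≈ 7, Millet ≈ 5; 7/5 ≈ 1.4.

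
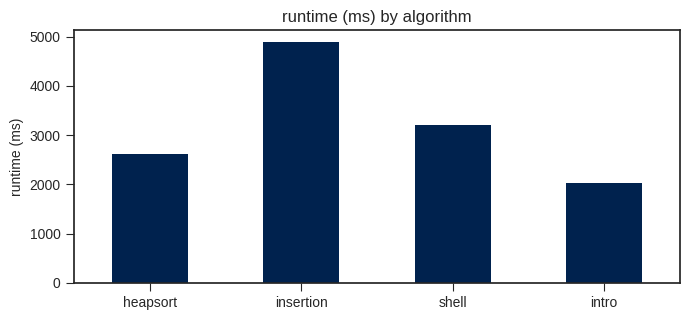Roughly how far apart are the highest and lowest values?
≈ 3000

Max insertion ≈ 5000, min intro ≈ 2000; range ≈ 3000.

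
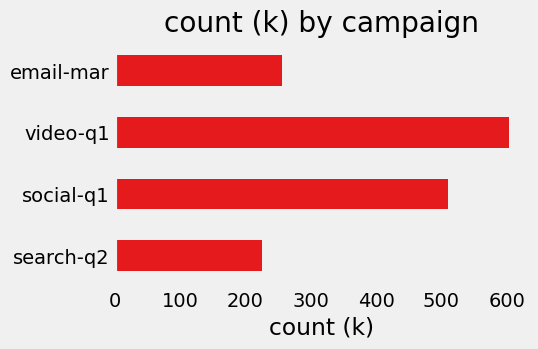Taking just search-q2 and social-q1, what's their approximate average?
≈ 350

(200 + 500) / 2 ≈ 350.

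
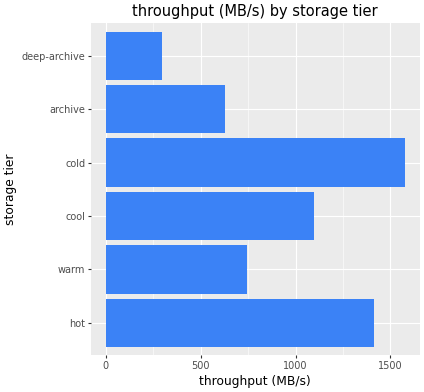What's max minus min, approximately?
Max cold ≈ 1600, min deep-archive ≈ 200; range ≈ 1400.

≈ 1400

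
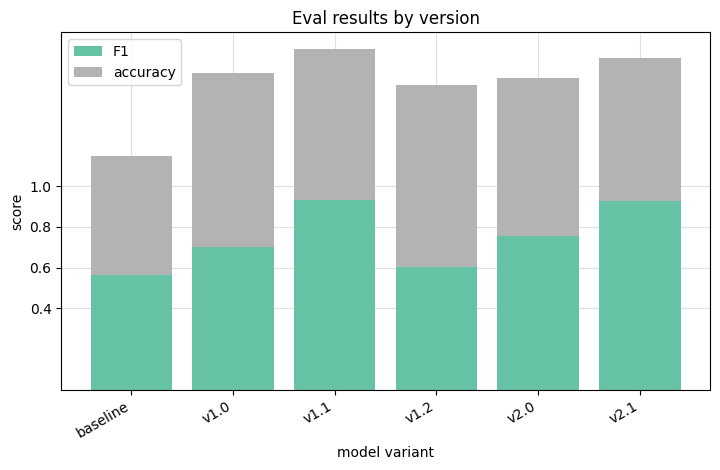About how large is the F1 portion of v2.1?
≈ 1.0

F1 top ≈ 1.0, bottom ≈ 0.0; segment ≈ 1.0.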